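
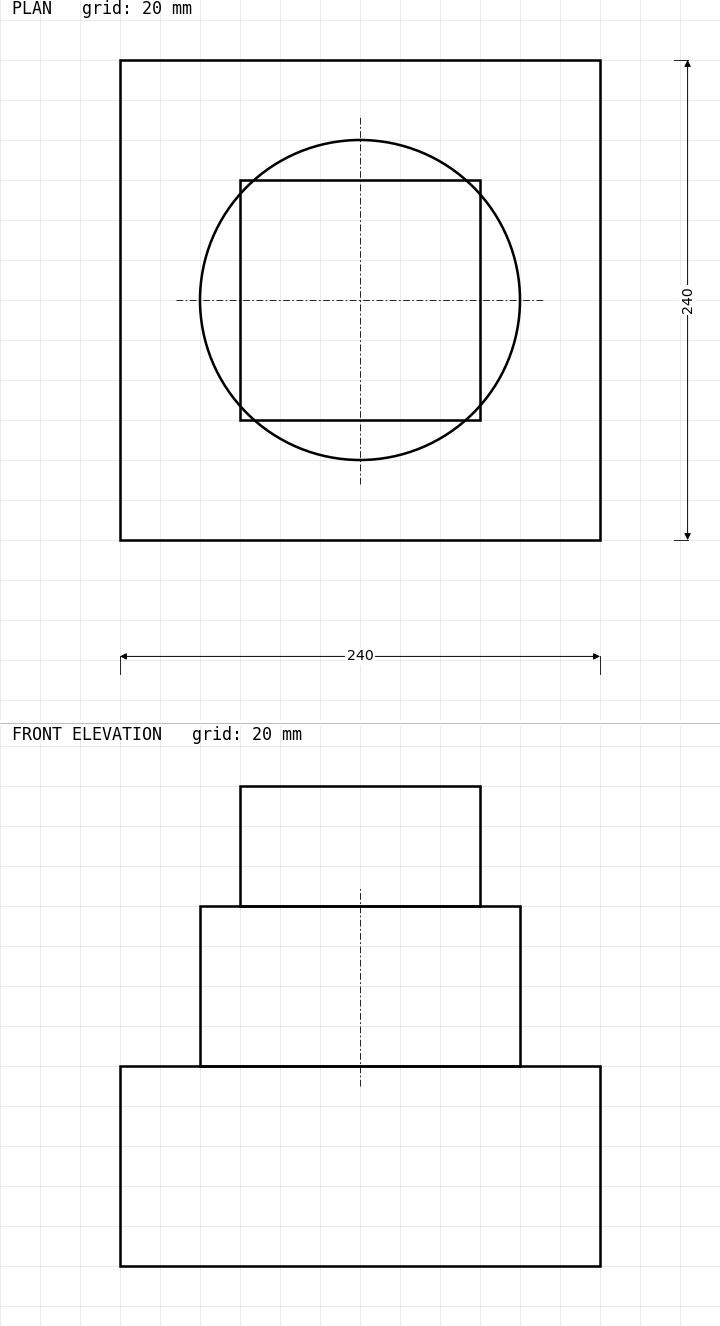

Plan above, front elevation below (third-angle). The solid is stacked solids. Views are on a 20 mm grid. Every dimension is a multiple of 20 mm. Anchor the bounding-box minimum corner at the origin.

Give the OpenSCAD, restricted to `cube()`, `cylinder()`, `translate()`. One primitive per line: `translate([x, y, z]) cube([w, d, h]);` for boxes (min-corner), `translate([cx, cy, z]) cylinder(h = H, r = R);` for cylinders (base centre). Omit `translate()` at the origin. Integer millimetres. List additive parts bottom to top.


cube([240, 240, 100]);
translate([120, 120, 100]) cylinder(h = 80, r = 80);
translate([60, 60, 180]) cube([120, 120, 60]);


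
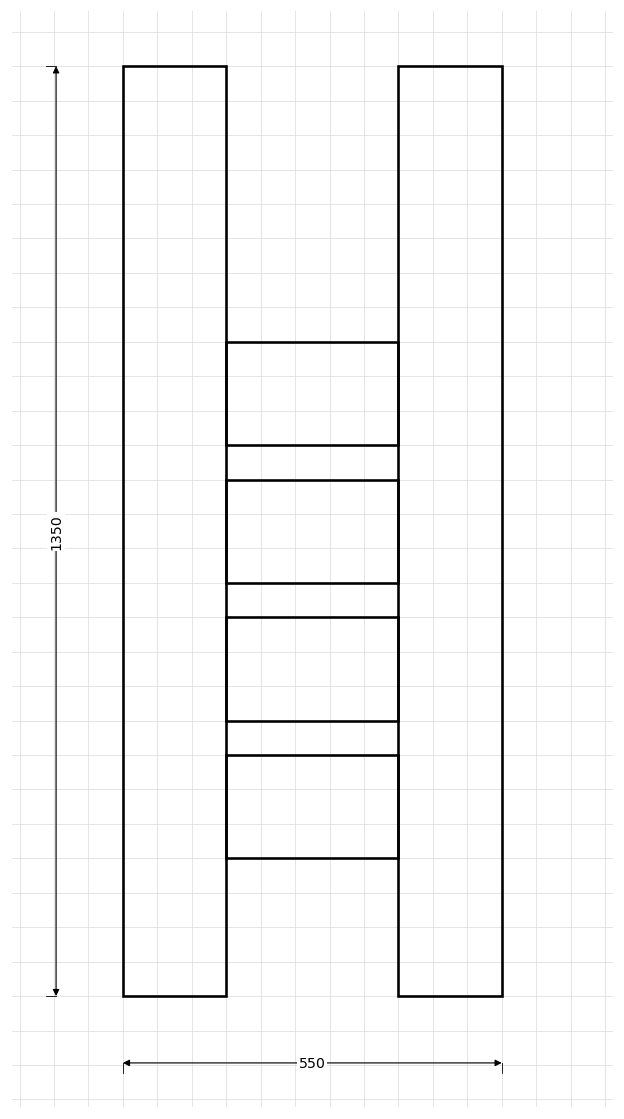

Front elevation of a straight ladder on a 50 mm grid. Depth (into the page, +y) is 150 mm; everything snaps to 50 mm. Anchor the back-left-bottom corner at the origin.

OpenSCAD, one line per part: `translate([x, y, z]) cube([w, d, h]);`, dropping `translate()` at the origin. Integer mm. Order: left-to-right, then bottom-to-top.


cube([150, 150, 1350]);
translate([150, 0, 200]) cube([250, 150, 150]);
translate([150, 0, 400]) cube([250, 150, 150]);
translate([150, 0, 600]) cube([250, 150, 150]);
translate([150, 0, 800]) cube([250, 150, 150]);
translate([400, 0, 0]) cube([150, 150, 1350]);


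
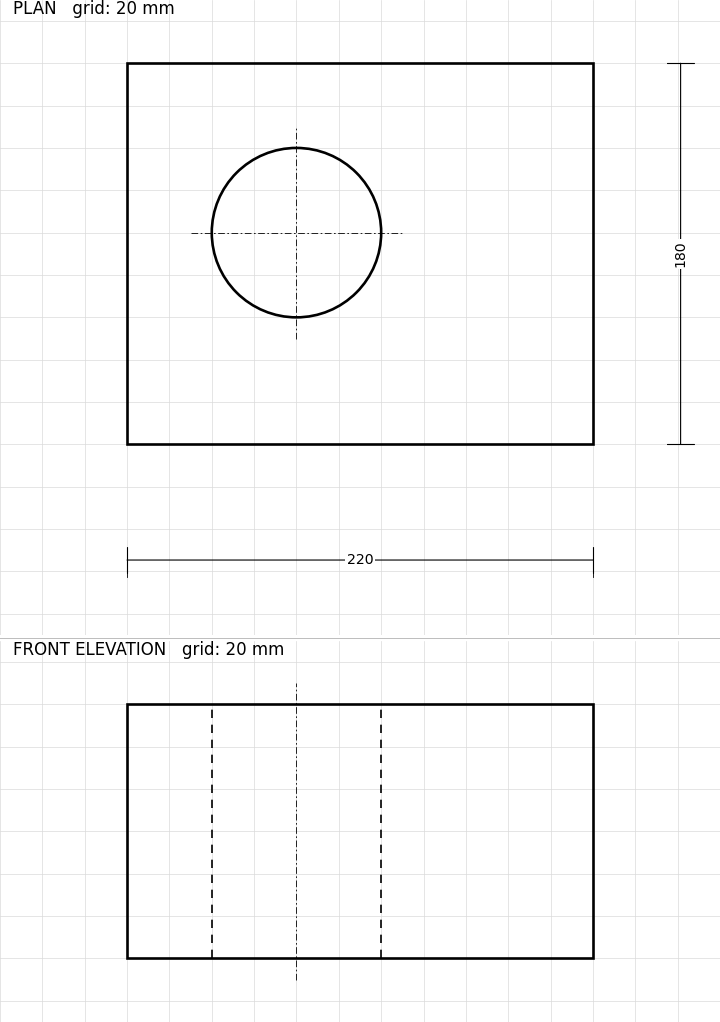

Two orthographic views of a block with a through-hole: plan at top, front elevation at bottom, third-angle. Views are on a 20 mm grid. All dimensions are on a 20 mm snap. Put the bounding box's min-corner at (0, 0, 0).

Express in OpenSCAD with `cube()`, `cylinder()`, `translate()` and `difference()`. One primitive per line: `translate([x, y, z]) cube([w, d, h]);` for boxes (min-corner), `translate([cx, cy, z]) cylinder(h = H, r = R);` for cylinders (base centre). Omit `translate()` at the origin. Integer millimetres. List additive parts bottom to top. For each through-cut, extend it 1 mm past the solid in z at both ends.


difference() {
  cube([220, 180, 120]);
  translate([80, 100, -1]) cylinder(h = 122, r = 40);
}


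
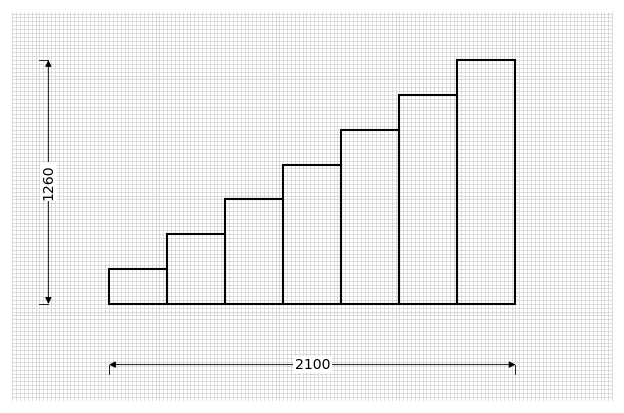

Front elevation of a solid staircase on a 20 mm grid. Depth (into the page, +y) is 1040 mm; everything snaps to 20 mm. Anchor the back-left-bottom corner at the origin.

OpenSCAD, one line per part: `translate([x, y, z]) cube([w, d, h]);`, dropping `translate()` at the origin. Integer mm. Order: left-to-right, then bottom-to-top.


cube([300, 1040, 180]);
translate([300, 0, 0]) cube([300, 1040, 360]);
translate([600, 0, 0]) cube([300, 1040, 540]);
translate([900, 0, 0]) cube([300, 1040, 720]);
translate([1200, 0, 0]) cube([300, 1040, 900]);
translate([1500, 0, 0]) cube([300, 1040, 1080]);
translate([1800, 0, 0]) cube([300, 1040, 1260]);


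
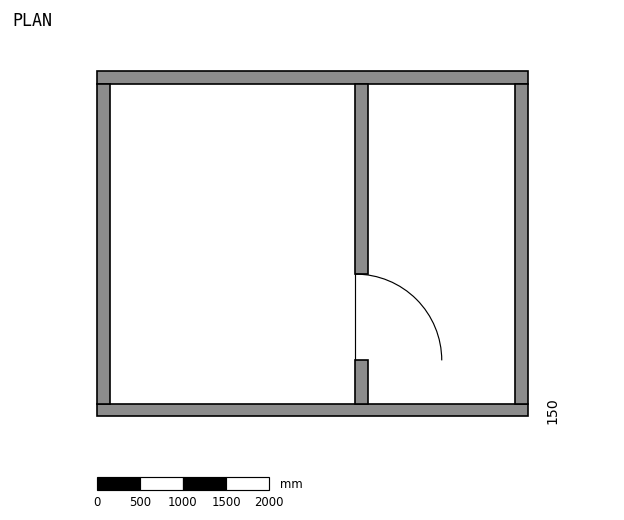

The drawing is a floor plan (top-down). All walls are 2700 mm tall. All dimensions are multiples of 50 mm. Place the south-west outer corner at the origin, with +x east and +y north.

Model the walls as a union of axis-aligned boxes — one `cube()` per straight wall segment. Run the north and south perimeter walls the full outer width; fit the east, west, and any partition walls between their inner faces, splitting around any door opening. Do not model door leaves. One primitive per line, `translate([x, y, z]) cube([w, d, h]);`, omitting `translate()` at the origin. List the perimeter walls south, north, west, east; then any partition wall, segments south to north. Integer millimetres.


cube([5000, 150, 2700]);
translate([0, 3850, 0]) cube([5000, 150, 2700]);
translate([0, 150, 0]) cube([150, 3700, 2700]);
translate([4850, 150, 0]) cube([150, 3700, 2700]);
translate([3000, 150, 0]) cube([150, 500, 2700]);
translate([3000, 1650, 0]) cube([150, 2200, 2700]);


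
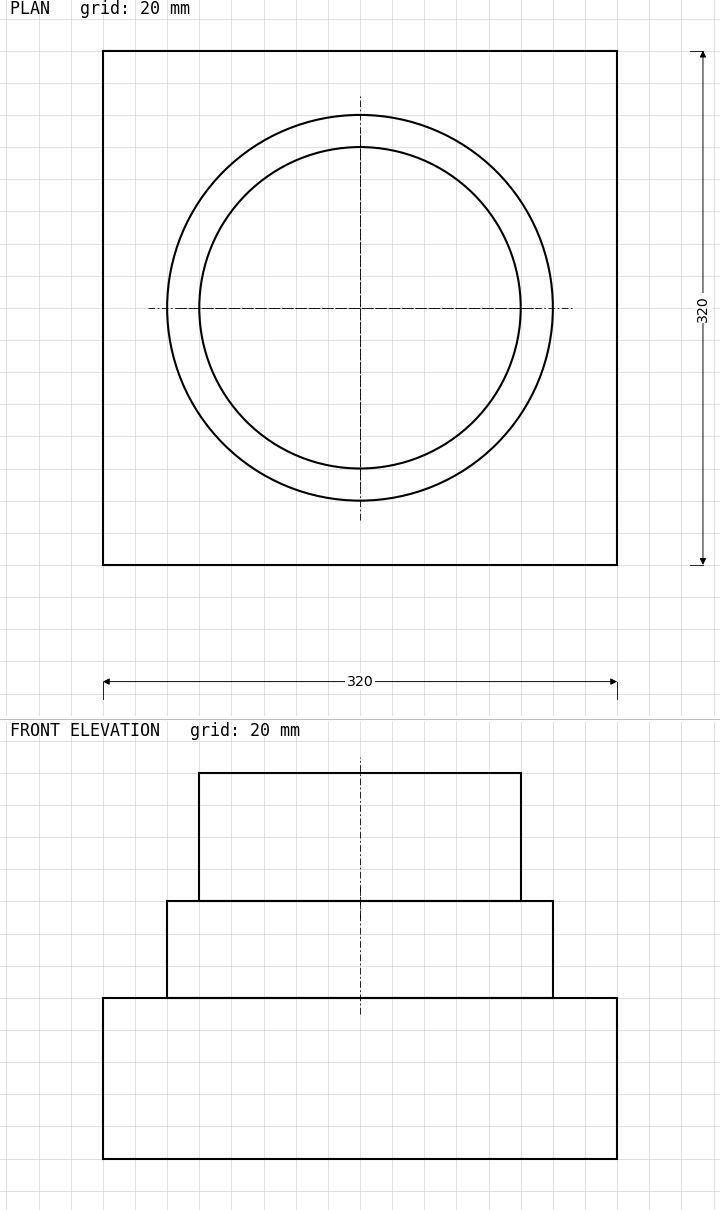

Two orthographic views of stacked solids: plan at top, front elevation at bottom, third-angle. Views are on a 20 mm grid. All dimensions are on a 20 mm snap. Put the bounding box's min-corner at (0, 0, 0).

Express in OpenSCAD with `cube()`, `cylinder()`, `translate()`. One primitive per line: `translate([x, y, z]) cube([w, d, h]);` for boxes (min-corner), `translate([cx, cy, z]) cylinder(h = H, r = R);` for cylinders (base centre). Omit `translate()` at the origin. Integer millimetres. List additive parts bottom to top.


cube([320, 320, 100]);
translate([160, 160, 100]) cylinder(h = 60, r = 120);
translate([160, 160, 160]) cylinder(h = 80, r = 100);


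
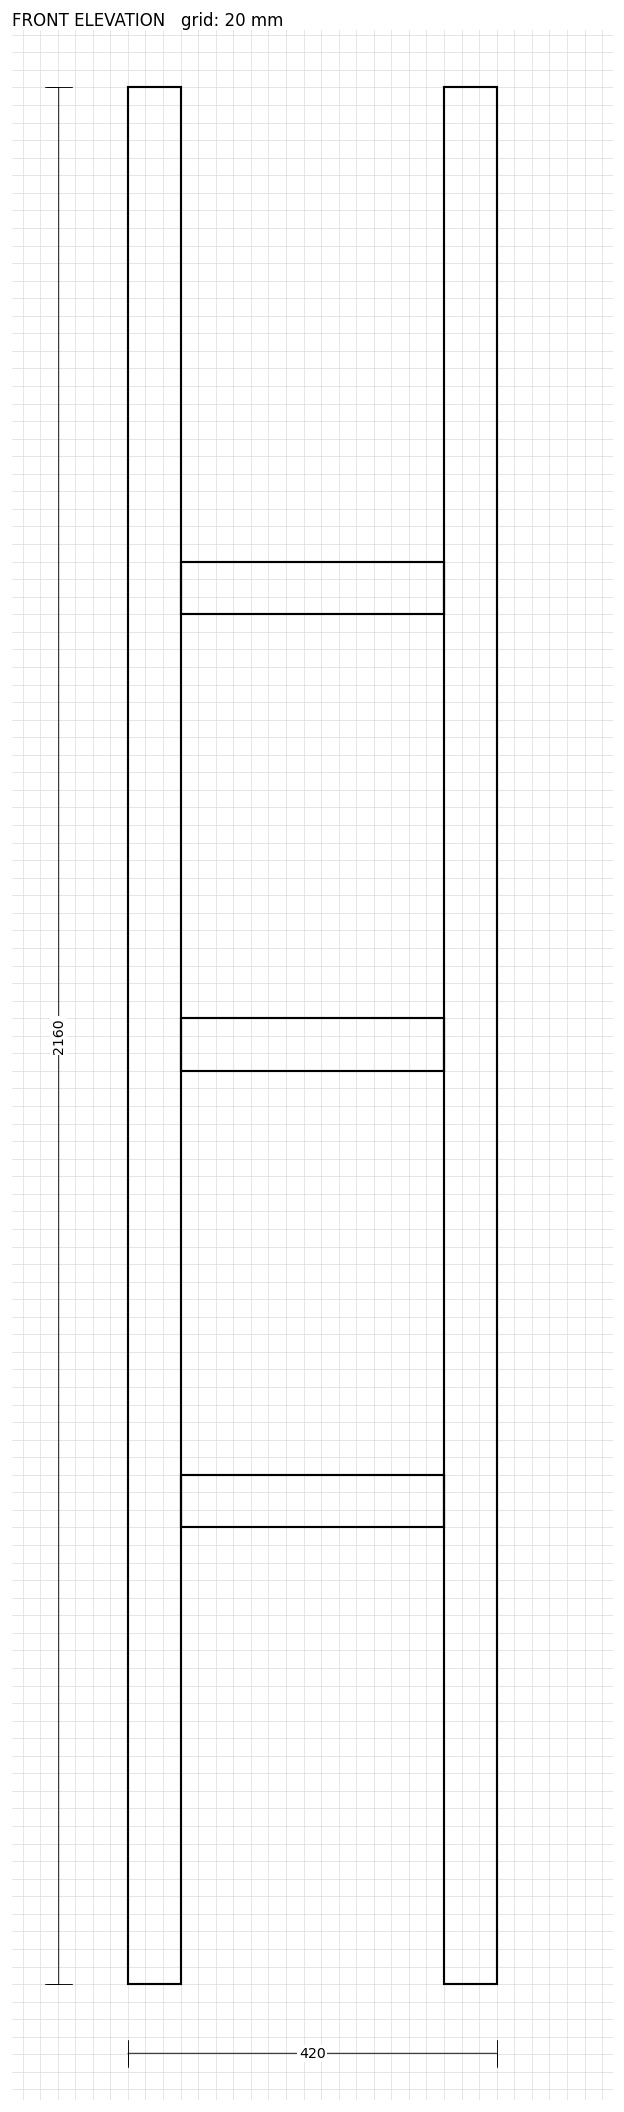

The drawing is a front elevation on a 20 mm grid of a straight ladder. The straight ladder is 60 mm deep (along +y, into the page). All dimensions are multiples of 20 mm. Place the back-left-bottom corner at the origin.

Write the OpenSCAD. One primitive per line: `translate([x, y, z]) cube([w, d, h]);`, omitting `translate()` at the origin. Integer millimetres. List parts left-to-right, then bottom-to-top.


cube([60, 60, 2160]);
translate([60, 0, 520]) cube([300, 60, 60]);
translate([60, 0, 1040]) cube([300, 60, 60]);
translate([60, 0, 1560]) cube([300, 60, 60]);
translate([360, 0, 0]) cube([60, 60, 2160]);


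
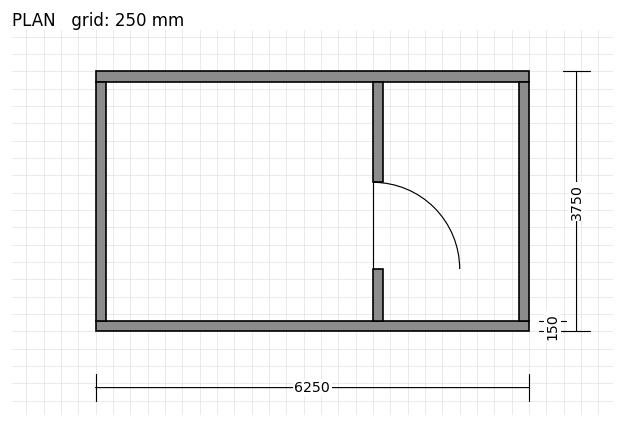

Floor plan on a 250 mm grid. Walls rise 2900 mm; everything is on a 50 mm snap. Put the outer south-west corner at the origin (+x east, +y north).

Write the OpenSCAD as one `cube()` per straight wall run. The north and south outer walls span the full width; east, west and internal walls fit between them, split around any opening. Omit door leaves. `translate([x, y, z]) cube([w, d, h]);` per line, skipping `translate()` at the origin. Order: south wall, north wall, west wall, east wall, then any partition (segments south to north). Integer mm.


cube([6250, 150, 2900]);
translate([0, 3600, 0]) cube([6250, 150, 2900]);
translate([0, 150, 0]) cube([150, 3450, 2900]);
translate([6100, 150, 0]) cube([150, 3450, 2900]);
translate([4000, 150, 0]) cube([150, 750, 2900]);
translate([4000, 2150, 0]) cube([150, 1450, 2900]);


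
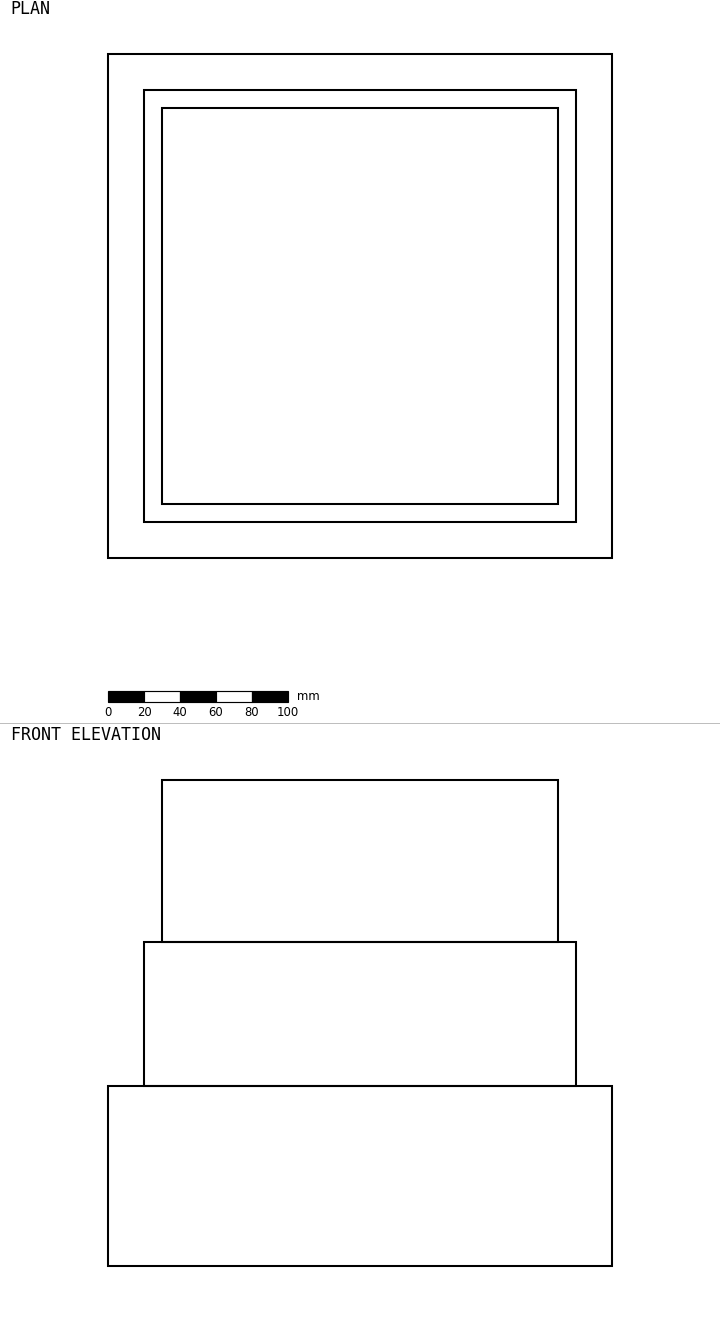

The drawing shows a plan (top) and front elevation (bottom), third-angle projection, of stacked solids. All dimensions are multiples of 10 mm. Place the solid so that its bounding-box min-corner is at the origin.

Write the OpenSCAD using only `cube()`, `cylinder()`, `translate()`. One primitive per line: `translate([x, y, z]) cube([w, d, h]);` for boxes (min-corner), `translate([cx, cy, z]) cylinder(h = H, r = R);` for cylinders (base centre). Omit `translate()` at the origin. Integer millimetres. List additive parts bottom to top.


cube([280, 280, 100]);
translate([20, 20, 100]) cube([240, 240, 80]);
translate([30, 30, 180]) cube([220, 220, 90]);


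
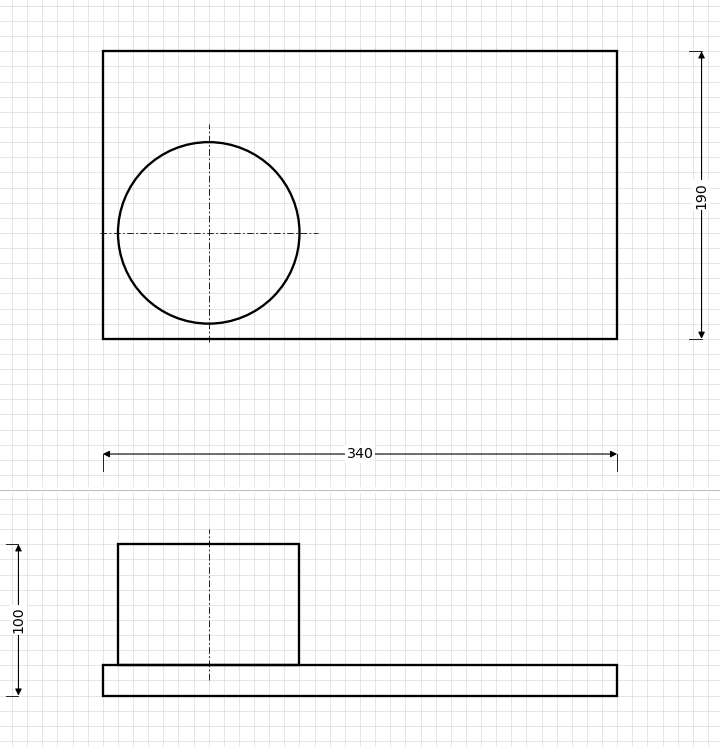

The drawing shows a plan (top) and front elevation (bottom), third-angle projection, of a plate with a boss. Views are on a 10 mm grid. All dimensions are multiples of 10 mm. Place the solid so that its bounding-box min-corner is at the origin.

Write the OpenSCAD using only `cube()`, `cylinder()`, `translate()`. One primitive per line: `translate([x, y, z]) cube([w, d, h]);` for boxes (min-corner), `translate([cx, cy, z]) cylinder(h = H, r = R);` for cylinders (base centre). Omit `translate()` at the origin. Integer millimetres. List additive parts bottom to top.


cube([340, 190, 20]);
translate([70, 70, 20]) cylinder(h = 80, r = 60);


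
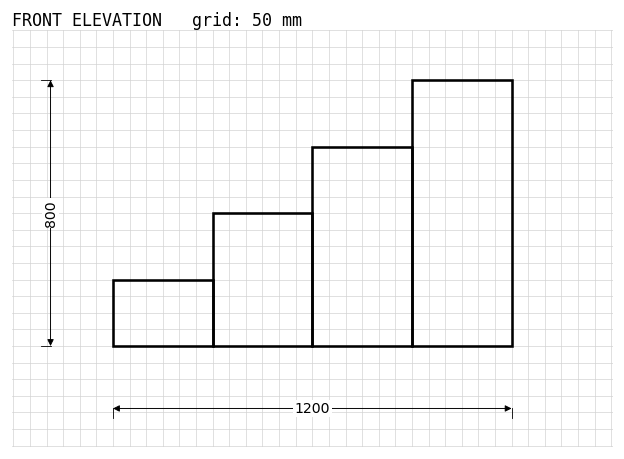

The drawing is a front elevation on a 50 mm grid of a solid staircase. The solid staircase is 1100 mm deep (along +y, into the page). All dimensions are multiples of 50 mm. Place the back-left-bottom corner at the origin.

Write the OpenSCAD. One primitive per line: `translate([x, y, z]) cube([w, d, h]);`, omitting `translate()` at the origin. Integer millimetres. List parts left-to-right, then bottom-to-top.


cube([300, 1100, 200]);
translate([300, 0, 0]) cube([300, 1100, 400]);
translate([600, 0, 0]) cube([300, 1100, 600]);
translate([900, 0, 0]) cube([300, 1100, 800]);


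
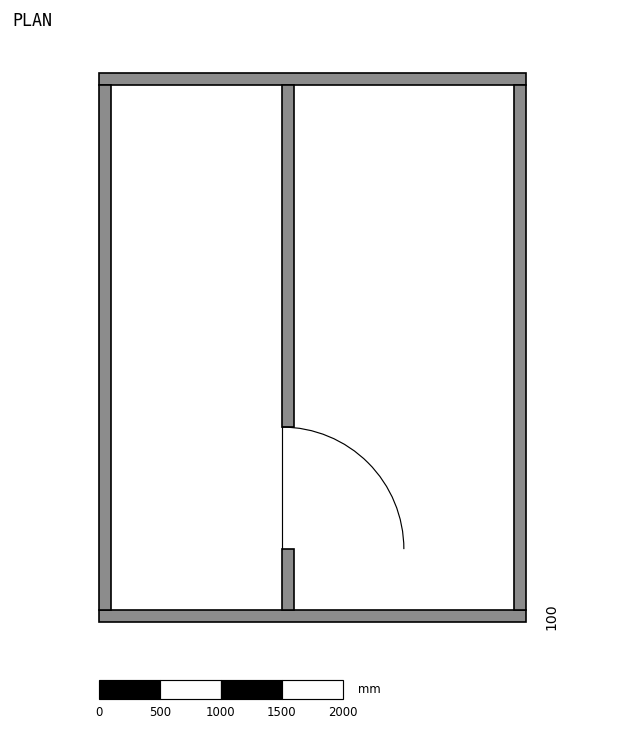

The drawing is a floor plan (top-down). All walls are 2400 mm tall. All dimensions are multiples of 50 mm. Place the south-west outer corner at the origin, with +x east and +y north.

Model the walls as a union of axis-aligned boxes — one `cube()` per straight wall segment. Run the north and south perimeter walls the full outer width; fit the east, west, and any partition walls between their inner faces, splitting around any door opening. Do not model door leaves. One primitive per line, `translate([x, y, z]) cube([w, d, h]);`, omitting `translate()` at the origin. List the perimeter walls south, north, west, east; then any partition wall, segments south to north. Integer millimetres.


cube([3500, 100, 2400]);
translate([0, 4400, 0]) cube([3500, 100, 2400]);
translate([0, 100, 0]) cube([100, 4300, 2400]);
translate([3400, 100, 0]) cube([100, 4300, 2400]);
translate([1500, 100, 0]) cube([100, 500, 2400]);
translate([1500, 1600, 0]) cube([100, 2800, 2400]);


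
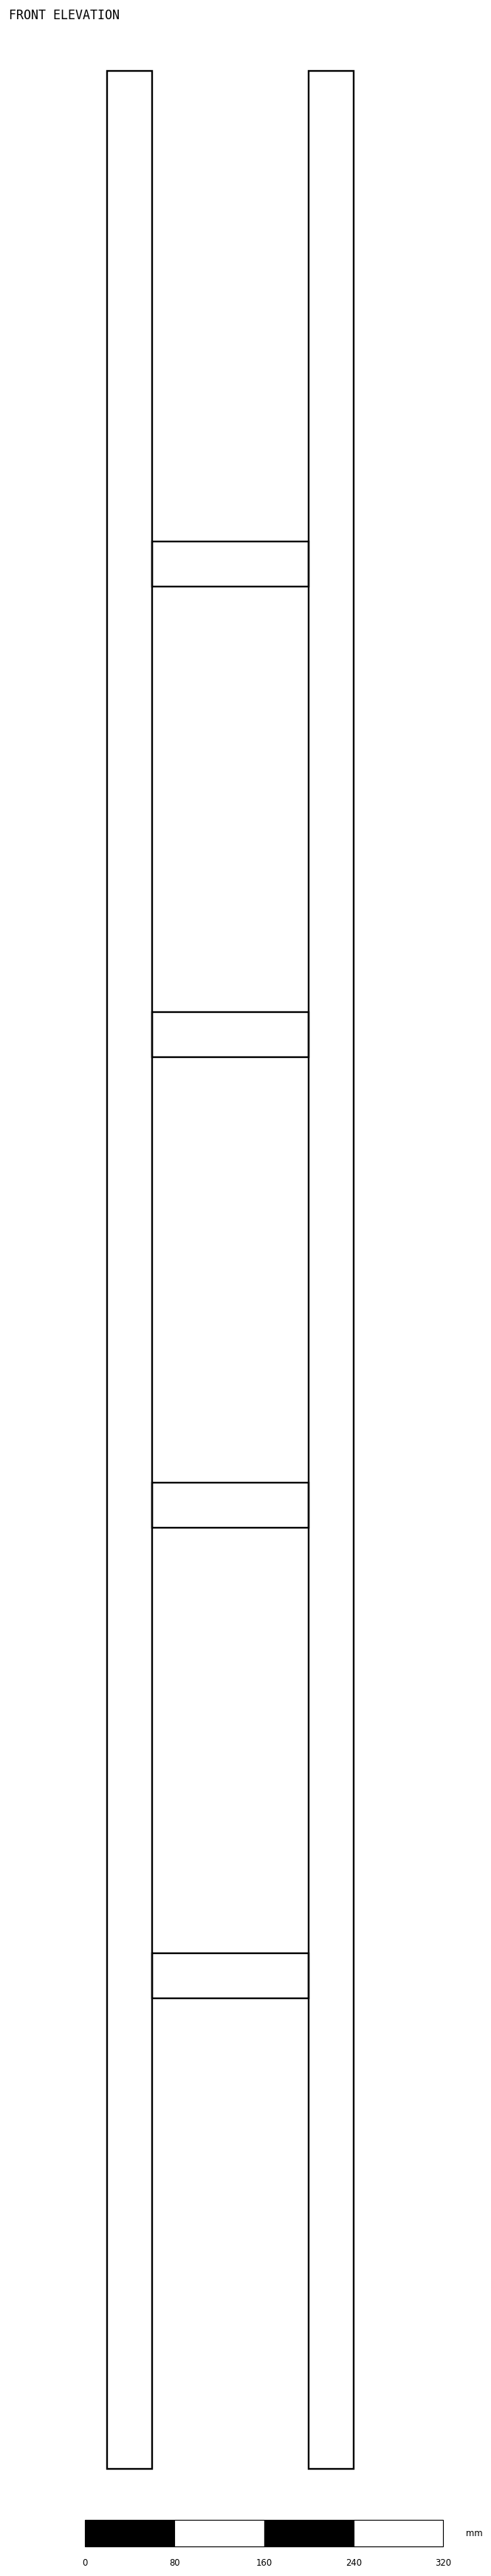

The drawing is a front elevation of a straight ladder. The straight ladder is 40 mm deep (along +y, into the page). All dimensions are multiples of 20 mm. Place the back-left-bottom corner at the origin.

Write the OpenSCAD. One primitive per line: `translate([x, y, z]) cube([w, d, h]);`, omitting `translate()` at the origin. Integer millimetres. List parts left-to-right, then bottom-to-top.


cube([40, 40, 2140]);
translate([40, 0, 420]) cube([140, 40, 40]);
translate([40, 0, 840]) cube([140, 40, 40]);
translate([40, 0, 1260]) cube([140, 40, 40]);
translate([40, 0, 1680]) cube([140, 40, 40]);
translate([180, 0, 0]) cube([40, 40, 2140]);


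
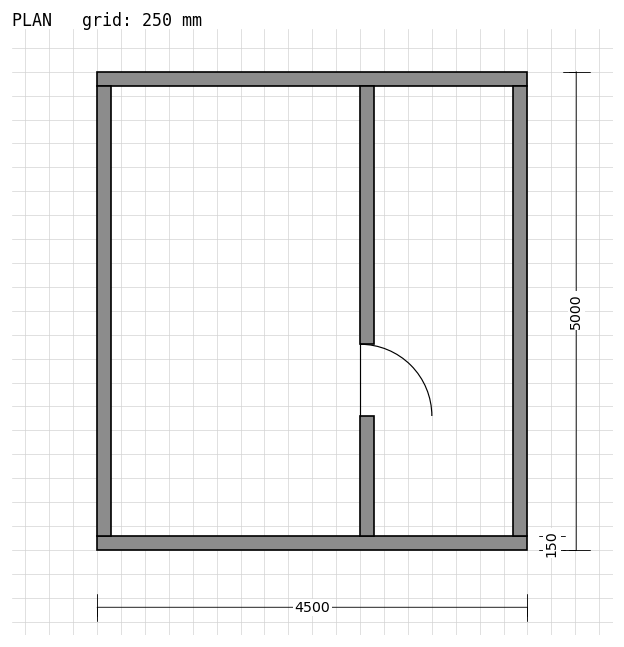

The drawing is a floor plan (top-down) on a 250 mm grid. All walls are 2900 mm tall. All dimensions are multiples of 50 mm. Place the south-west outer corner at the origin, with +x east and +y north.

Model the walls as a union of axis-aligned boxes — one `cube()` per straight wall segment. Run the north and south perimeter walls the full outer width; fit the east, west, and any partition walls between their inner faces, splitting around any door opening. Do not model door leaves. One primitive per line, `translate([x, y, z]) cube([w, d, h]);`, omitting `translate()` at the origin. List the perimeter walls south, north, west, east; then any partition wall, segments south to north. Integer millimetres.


cube([4500, 150, 2900]);
translate([0, 4850, 0]) cube([4500, 150, 2900]);
translate([0, 150, 0]) cube([150, 4700, 2900]);
translate([4350, 150, 0]) cube([150, 4700, 2900]);
translate([2750, 150, 0]) cube([150, 1250, 2900]);
translate([2750, 2150, 0]) cube([150, 2700, 2900]);


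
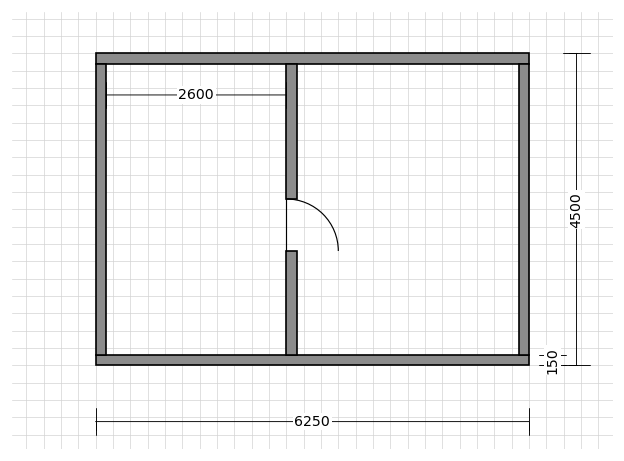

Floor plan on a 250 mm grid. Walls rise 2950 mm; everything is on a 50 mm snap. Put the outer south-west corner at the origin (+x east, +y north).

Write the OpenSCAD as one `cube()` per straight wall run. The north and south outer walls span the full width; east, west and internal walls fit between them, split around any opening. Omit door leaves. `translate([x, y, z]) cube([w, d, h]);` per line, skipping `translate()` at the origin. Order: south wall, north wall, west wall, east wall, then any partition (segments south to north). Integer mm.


cube([6250, 150, 2950]);
translate([0, 4350, 0]) cube([6250, 150, 2950]);
translate([0, 150, 0]) cube([150, 4200, 2950]);
translate([6100, 150, 0]) cube([150, 4200, 2950]);
translate([2750, 150, 0]) cube([150, 1500, 2950]);
translate([2750, 2400, 0]) cube([150, 1950, 2950]);


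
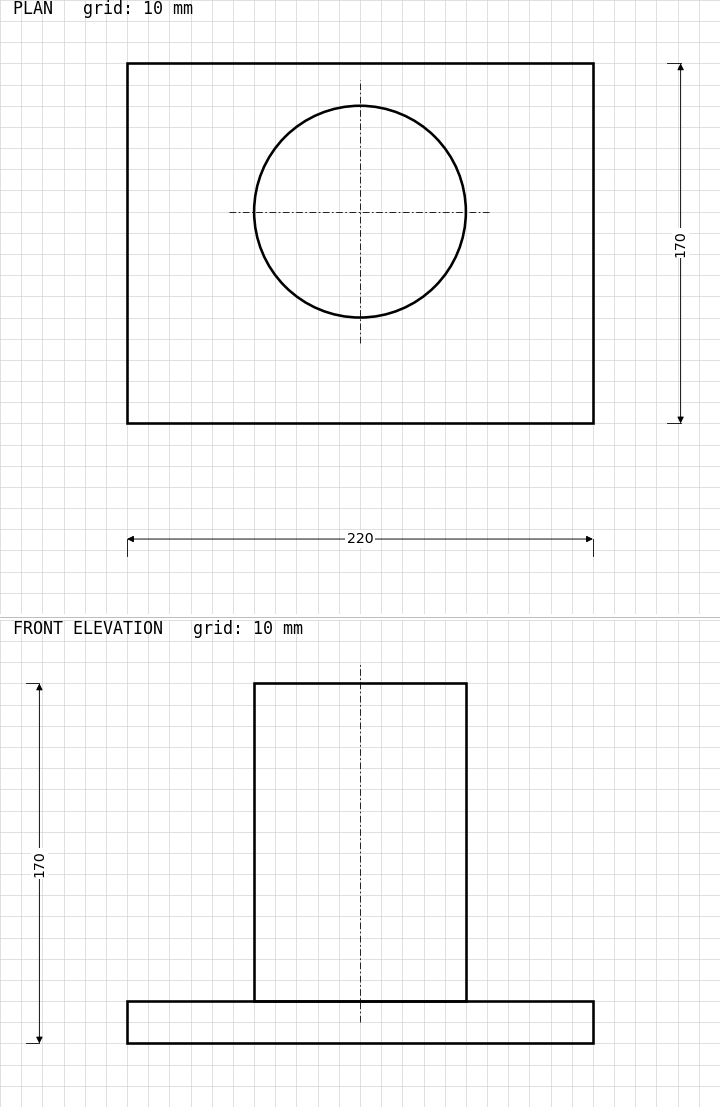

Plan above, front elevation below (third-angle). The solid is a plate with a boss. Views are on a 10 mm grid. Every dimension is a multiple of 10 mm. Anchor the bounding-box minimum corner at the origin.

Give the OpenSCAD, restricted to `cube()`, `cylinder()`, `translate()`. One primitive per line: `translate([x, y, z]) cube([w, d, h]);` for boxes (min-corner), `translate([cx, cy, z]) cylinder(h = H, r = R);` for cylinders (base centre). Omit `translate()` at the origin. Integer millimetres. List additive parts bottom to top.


cube([220, 170, 20]);
translate([110, 100, 20]) cylinder(h = 150, r = 50);


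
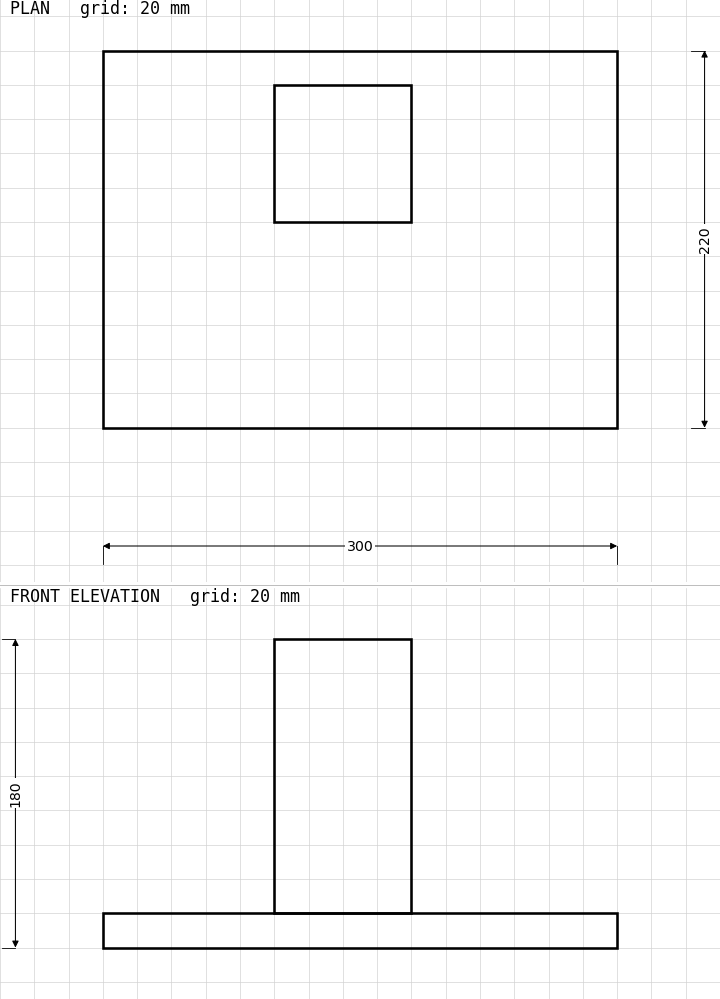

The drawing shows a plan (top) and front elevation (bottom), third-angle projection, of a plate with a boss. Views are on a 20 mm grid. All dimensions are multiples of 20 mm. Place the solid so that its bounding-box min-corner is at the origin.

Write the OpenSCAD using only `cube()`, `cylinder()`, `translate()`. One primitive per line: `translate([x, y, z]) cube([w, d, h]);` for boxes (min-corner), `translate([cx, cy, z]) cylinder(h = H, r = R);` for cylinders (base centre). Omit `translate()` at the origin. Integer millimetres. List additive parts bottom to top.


cube([300, 220, 20]);
translate([100, 120, 20]) cube([80, 80, 160]);


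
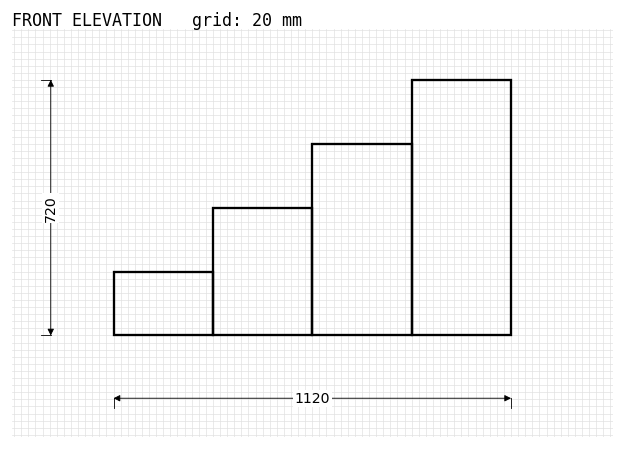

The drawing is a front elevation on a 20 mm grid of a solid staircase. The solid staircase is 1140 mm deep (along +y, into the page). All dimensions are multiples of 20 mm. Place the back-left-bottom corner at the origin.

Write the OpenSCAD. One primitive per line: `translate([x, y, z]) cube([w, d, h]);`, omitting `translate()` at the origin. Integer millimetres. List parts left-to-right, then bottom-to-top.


cube([280, 1140, 180]);
translate([280, 0, 0]) cube([280, 1140, 360]);
translate([560, 0, 0]) cube([280, 1140, 540]);
translate([840, 0, 0]) cube([280, 1140, 720]);


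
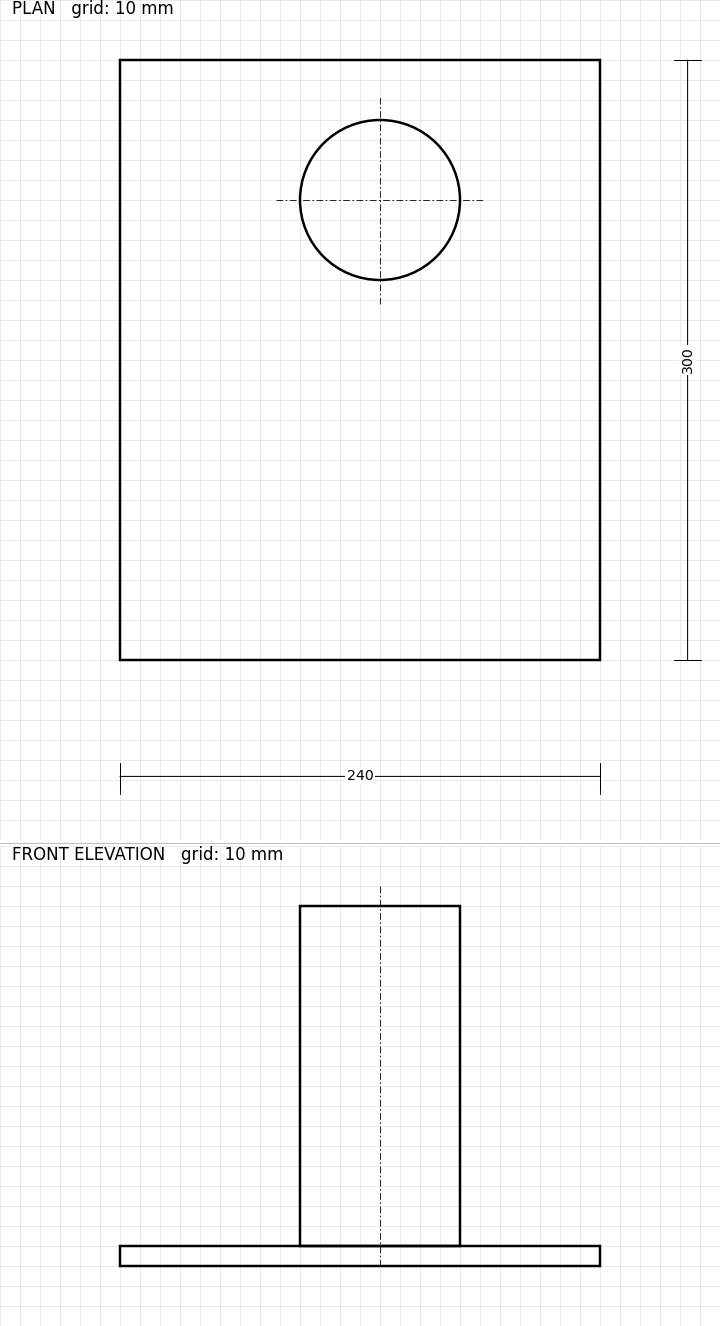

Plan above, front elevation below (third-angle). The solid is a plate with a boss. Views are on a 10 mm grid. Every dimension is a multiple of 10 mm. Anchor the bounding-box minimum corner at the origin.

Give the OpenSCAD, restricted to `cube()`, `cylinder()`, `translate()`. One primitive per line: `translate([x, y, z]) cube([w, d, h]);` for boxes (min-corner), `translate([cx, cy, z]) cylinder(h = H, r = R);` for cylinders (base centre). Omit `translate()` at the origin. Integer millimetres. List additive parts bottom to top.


cube([240, 300, 10]);
translate([130, 230, 10]) cylinder(h = 170, r = 40);


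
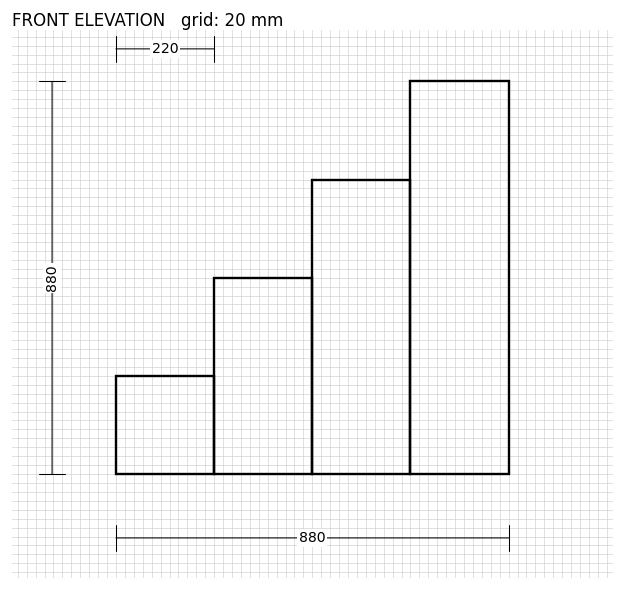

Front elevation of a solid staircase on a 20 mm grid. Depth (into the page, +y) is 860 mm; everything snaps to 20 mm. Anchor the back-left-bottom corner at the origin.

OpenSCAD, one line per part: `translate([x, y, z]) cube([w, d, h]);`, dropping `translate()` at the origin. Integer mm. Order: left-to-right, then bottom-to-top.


cube([220, 860, 220]);
translate([220, 0, 0]) cube([220, 860, 440]);
translate([440, 0, 0]) cube([220, 860, 660]);
translate([660, 0, 0]) cube([220, 860, 880]);


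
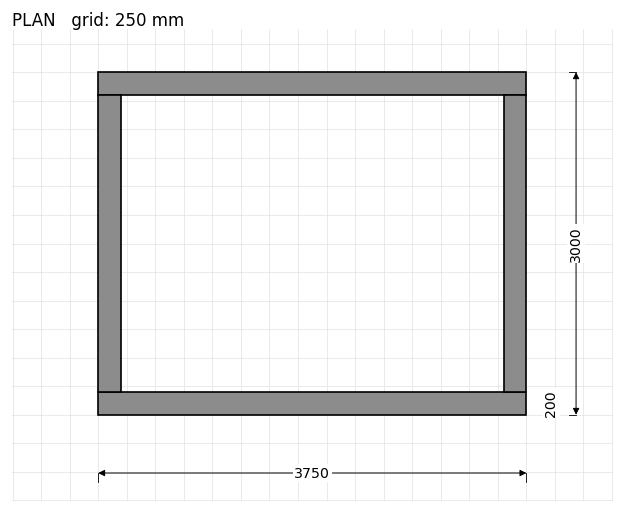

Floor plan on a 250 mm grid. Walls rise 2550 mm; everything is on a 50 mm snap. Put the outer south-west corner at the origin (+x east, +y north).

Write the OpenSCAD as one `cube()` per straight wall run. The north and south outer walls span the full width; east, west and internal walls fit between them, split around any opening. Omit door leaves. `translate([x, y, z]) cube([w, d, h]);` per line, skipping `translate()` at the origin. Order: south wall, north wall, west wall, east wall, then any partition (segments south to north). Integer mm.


cube([3750, 200, 2550]);
translate([0, 2800, 0]) cube([3750, 200, 2550]);
translate([0, 200, 0]) cube([200, 2600, 2550]);
translate([3550, 200, 0]) cube([200, 2600, 2550]);


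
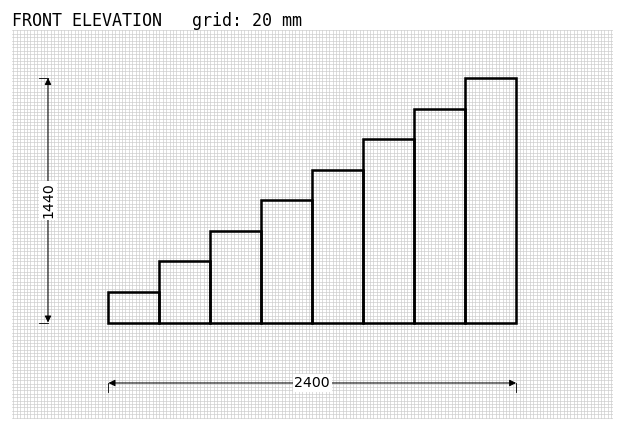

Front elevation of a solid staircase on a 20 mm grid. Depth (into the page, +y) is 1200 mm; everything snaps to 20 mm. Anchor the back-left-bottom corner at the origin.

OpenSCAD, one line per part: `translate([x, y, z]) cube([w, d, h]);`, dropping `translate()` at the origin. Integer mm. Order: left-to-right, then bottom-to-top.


cube([300, 1200, 180]);
translate([300, 0, 0]) cube([300, 1200, 360]);
translate([600, 0, 0]) cube([300, 1200, 540]);
translate([900, 0, 0]) cube([300, 1200, 720]);
translate([1200, 0, 0]) cube([300, 1200, 900]);
translate([1500, 0, 0]) cube([300, 1200, 1080]);
translate([1800, 0, 0]) cube([300, 1200, 1260]);
translate([2100, 0, 0]) cube([300, 1200, 1440]);


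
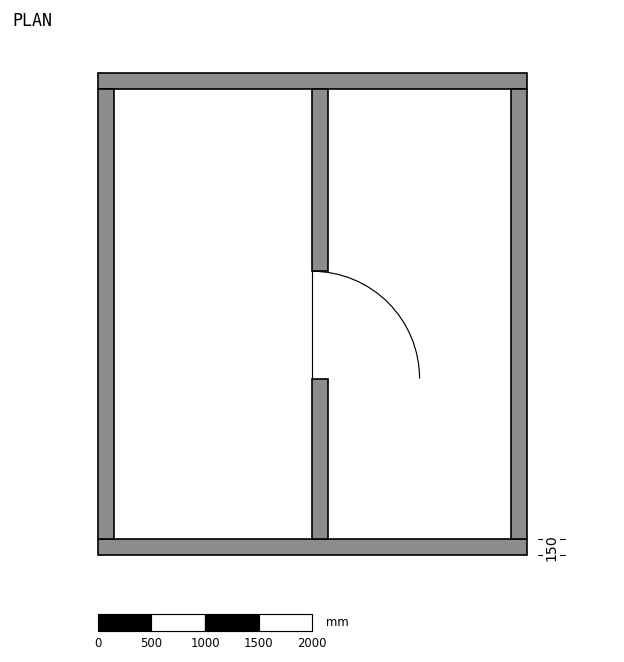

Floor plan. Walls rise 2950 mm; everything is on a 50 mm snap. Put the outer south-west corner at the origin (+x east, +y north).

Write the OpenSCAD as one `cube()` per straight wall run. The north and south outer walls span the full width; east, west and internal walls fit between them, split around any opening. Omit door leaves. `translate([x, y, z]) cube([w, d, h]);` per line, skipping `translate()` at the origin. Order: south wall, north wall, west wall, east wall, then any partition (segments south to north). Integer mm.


cube([4000, 150, 2950]);
translate([0, 4350, 0]) cube([4000, 150, 2950]);
translate([0, 150, 0]) cube([150, 4200, 2950]);
translate([3850, 150, 0]) cube([150, 4200, 2950]);
translate([2000, 150, 0]) cube([150, 1500, 2950]);
translate([2000, 2650, 0]) cube([150, 1700, 2950]);


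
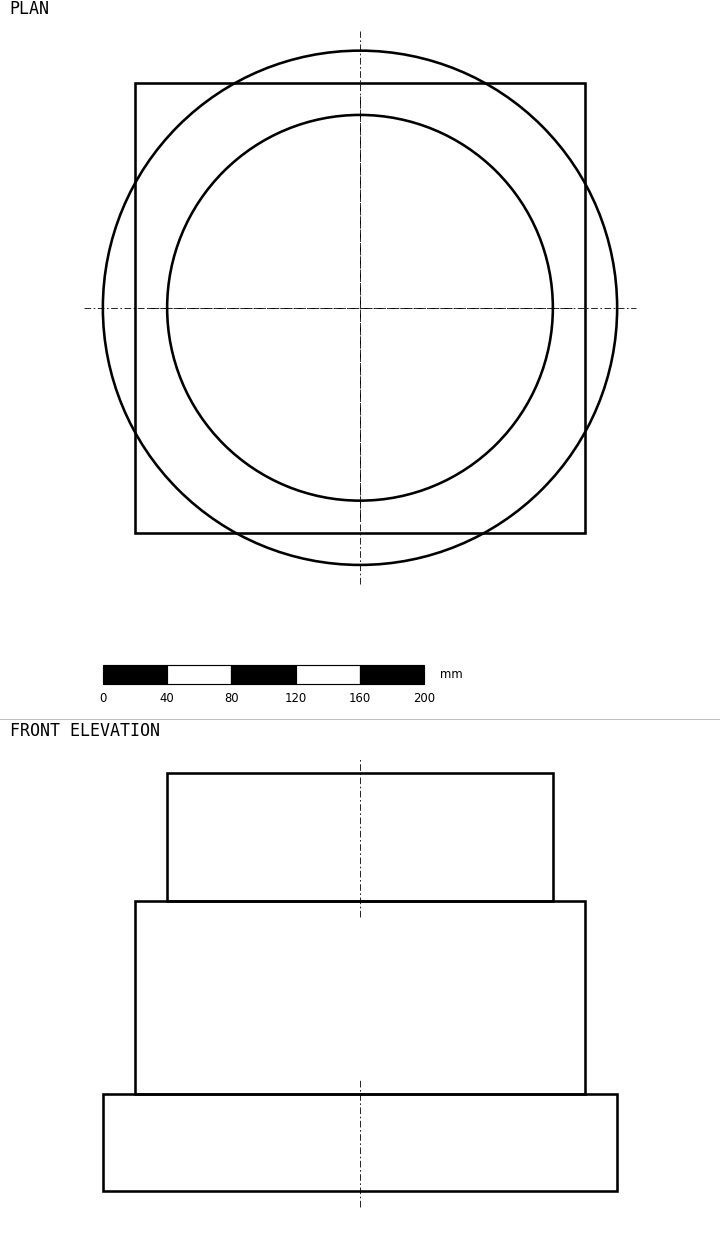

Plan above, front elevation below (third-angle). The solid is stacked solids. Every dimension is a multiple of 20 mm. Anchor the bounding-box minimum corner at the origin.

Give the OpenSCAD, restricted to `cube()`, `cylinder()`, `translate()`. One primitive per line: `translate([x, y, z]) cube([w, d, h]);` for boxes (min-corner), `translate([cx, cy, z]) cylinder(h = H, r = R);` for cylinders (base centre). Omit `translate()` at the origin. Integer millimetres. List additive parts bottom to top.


translate([160, 160, 0]) cylinder(h = 60, r = 160);
translate([20, 20, 60]) cube([280, 280, 120]);
translate([160, 160, 180]) cylinder(h = 80, r = 120);


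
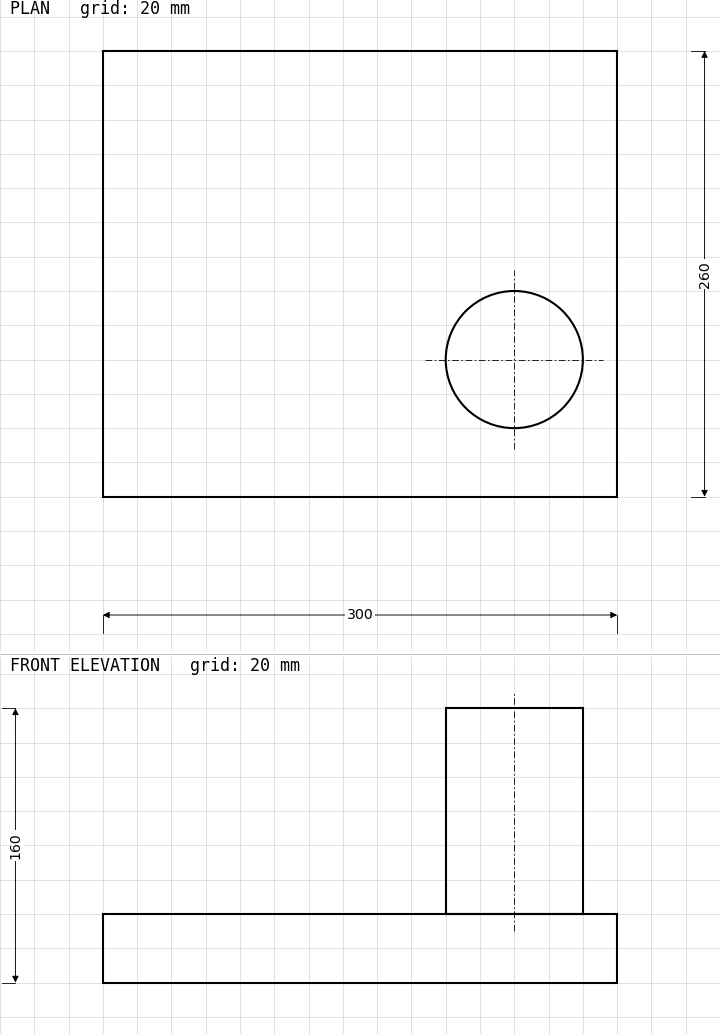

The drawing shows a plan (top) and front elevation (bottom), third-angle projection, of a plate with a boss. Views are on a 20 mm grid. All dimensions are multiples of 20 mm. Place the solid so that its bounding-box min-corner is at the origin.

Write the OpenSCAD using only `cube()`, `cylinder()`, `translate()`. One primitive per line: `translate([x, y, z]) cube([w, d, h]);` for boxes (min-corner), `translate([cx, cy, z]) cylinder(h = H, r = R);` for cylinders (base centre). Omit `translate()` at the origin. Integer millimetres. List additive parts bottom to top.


cube([300, 260, 40]);
translate([240, 80, 40]) cylinder(h = 120, r = 40);


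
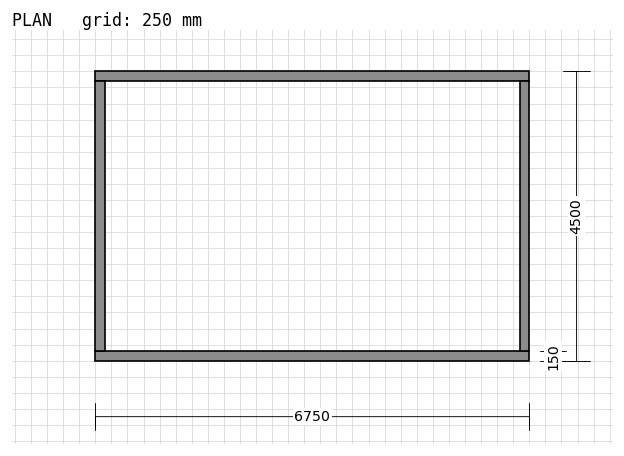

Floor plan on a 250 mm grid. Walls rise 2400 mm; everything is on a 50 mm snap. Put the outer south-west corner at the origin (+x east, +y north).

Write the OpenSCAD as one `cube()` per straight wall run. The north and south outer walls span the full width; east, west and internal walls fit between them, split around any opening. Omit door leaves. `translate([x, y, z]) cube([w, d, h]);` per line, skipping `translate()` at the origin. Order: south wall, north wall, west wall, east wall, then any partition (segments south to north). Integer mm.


cube([6750, 150, 2400]);
translate([0, 4350, 0]) cube([6750, 150, 2400]);
translate([0, 150, 0]) cube([150, 4200, 2400]);
translate([6600, 150, 0]) cube([150, 4200, 2400]);


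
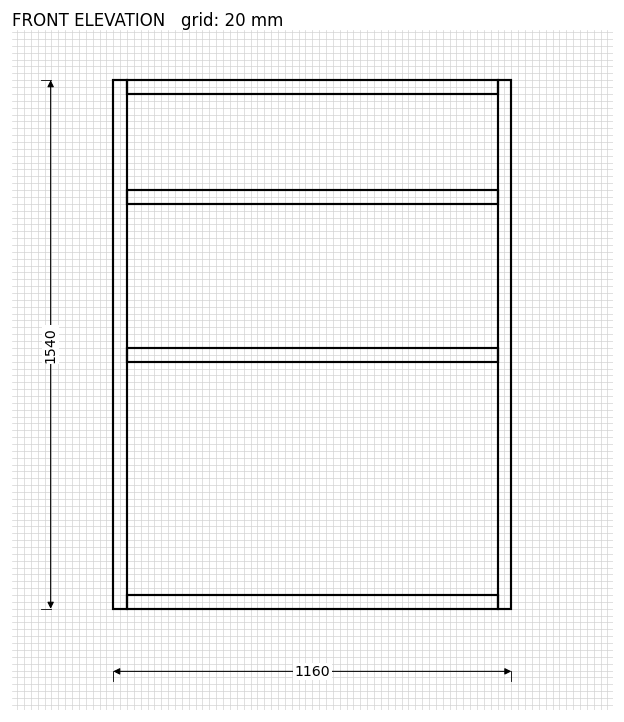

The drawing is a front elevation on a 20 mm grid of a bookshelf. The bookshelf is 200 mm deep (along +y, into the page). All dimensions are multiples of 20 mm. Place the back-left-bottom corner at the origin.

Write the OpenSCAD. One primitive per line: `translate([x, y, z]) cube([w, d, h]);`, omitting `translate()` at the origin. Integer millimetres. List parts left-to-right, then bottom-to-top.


cube([40, 200, 1540]);
translate([40, 0, 0]) cube([1080, 200, 40]);
translate([40, 0, 720]) cube([1080, 200, 40]);
translate([40, 0, 1180]) cube([1080, 200, 40]);
translate([40, 0, 1500]) cube([1080, 200, 40]);
translate([1120, 0, 0]) cube([40, 200, 1540]);


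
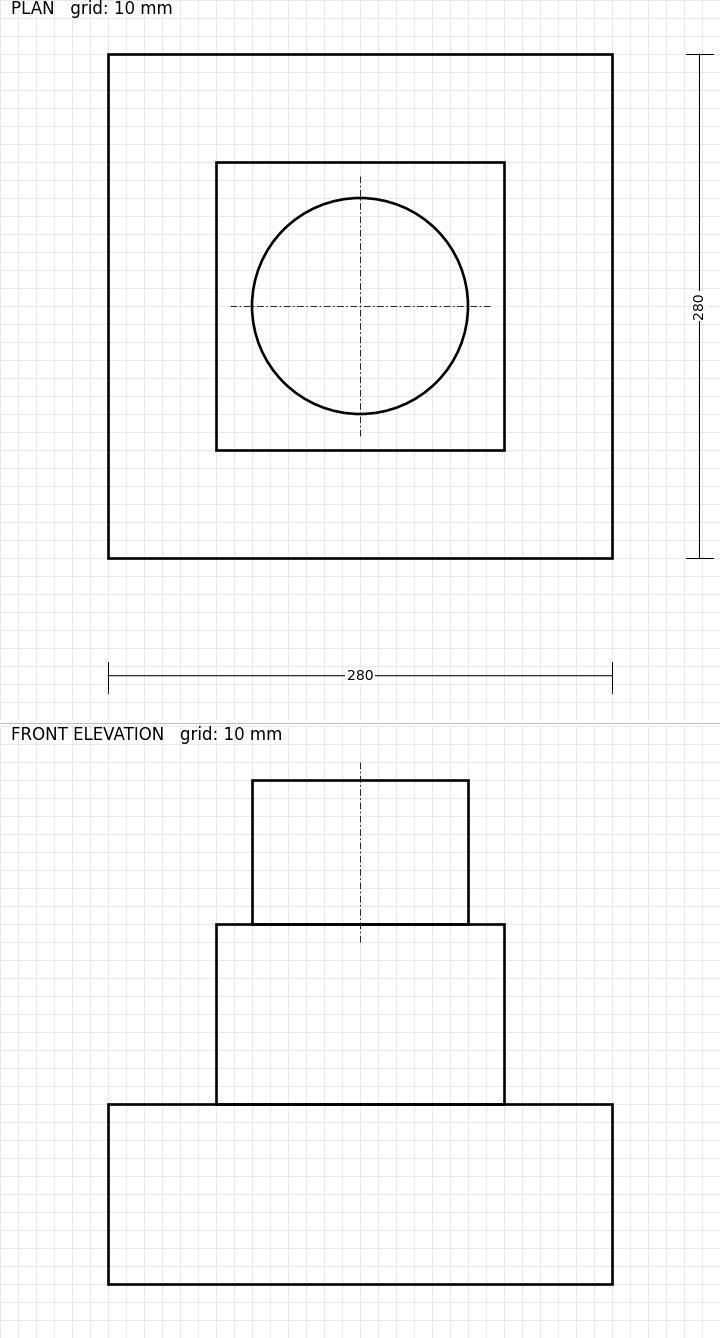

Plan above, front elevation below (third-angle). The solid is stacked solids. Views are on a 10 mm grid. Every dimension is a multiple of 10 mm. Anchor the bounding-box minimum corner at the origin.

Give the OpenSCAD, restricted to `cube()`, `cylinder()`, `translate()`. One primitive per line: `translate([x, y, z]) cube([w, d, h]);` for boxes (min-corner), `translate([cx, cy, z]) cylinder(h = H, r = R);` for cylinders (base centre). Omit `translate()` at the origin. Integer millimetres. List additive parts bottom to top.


cube([280, 280, 100]);
translate([60, 60, 100]) cube([160, 160, 100]);
translate([140, 140, 200]) cylinder(h = 80, r = 60);


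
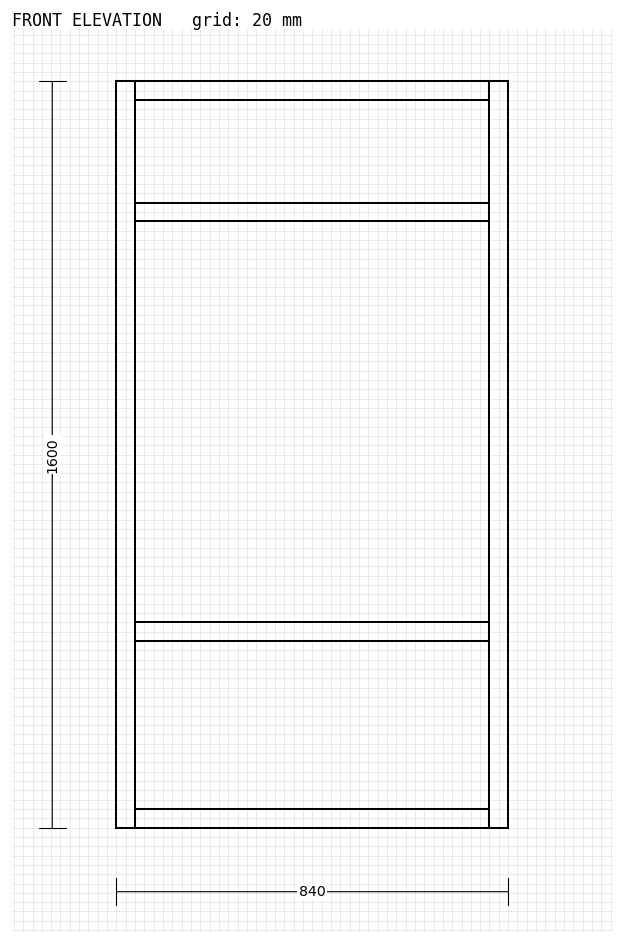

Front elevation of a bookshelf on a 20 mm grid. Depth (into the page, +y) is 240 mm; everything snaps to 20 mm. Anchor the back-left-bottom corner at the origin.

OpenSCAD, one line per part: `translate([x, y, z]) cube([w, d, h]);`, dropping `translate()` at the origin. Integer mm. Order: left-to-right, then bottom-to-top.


cube([40, 240, 1600]);
translate([40, 0, 0]) cube([760, 240, 40]);
translate([40, 0, 400]) cube([760, 240, 40]);
translate([40, 0, 1300]) cube([760, 240, 40]);
translate([40, 0, 1560]) cube([760, 240, 40]);
translate([800, 0, 0]) cube([40, 240, 1600]);


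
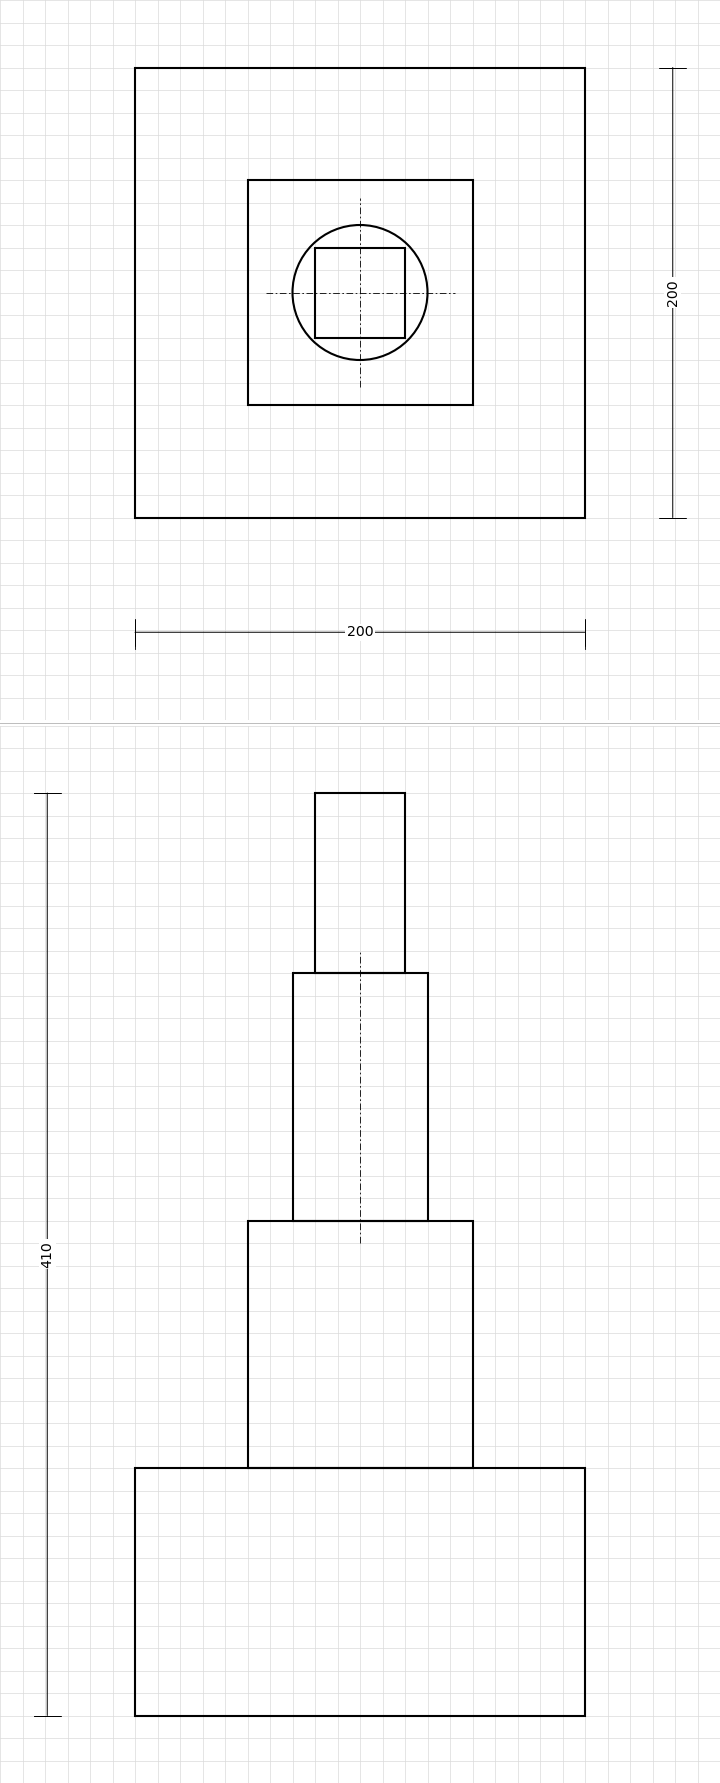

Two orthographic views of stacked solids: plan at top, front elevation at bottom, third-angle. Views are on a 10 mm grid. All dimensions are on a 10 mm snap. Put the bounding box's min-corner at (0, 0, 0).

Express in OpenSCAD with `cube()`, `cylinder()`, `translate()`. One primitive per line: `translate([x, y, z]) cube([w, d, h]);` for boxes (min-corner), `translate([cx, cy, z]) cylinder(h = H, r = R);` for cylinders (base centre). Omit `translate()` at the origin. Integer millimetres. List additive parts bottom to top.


cube([200, 200, 110]);
translate([50, 50, 110]) cube([100, 100, 110]);
translate([100, 100, 220]) cylinder(h = 110, r = 30);
translate([80, 80, 330]) cube([40, 40, 80]);


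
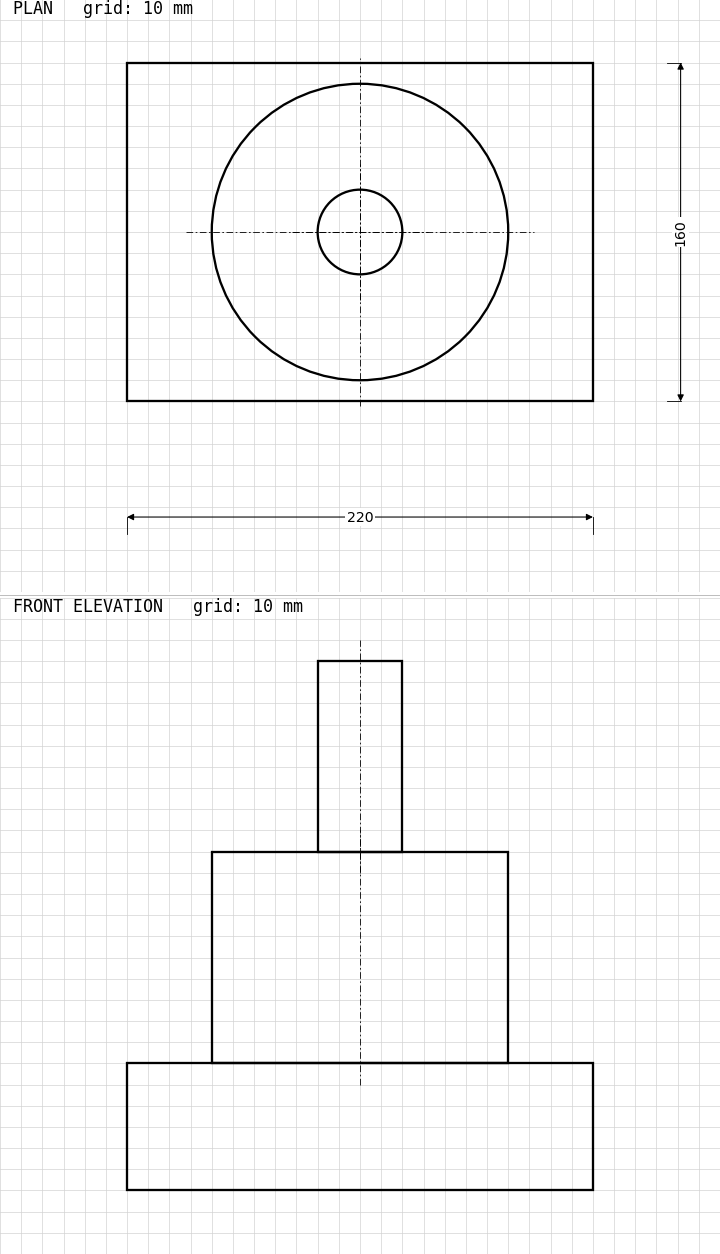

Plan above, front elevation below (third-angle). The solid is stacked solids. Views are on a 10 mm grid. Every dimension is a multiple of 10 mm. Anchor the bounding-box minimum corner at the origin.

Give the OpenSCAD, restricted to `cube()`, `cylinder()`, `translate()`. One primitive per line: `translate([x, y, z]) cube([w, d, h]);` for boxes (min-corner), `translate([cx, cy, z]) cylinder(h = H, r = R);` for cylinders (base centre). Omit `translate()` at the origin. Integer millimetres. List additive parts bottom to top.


cube([220, 160, 60]);
translate([110, 80, 60]) cylinder(h = 100, r = 70);
translate([110, 80, 160]) cylinder(h = 90, r = 20);


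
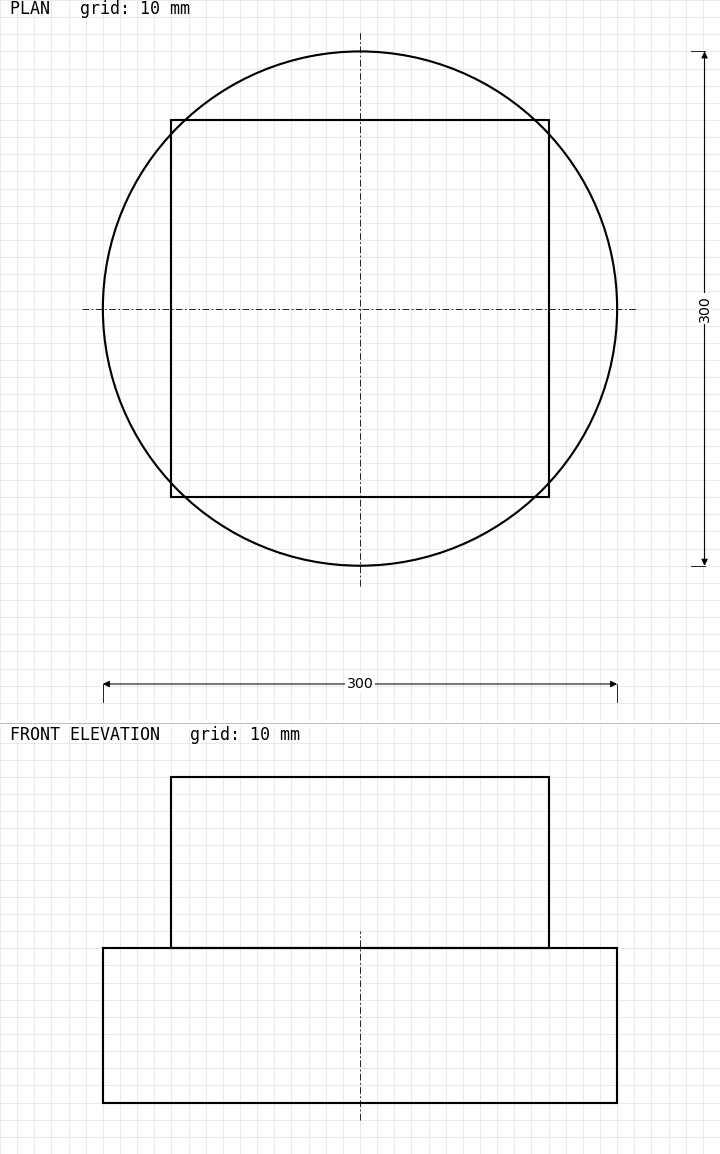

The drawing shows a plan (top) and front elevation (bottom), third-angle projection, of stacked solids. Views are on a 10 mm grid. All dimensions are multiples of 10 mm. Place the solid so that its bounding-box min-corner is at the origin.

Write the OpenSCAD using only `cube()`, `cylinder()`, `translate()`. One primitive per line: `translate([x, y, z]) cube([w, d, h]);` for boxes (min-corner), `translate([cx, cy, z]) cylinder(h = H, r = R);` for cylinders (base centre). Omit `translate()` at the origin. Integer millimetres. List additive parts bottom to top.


translate([150, 150, 0]) cylinder(h = 90, r = 150);
translate([40, 40, 90]) cube([220, 220, 100]);


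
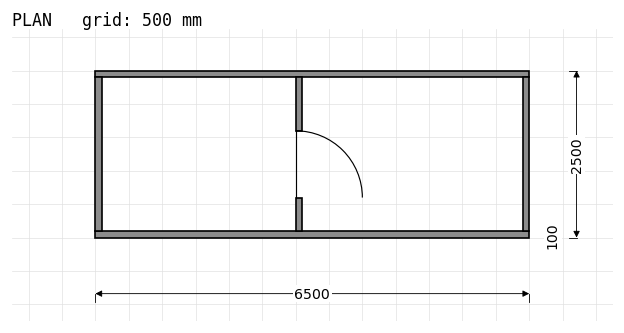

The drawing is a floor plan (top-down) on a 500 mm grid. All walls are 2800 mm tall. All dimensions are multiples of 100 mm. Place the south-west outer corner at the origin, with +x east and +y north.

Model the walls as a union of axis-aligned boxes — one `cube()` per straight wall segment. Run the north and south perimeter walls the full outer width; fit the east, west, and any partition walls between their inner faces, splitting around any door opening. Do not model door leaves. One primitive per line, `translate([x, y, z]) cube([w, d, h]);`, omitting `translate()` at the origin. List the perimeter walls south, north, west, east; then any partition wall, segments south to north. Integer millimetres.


cube([6500, 100, 2800]);
translate([0, 2400, 0]) cube([6500, 100, 2800]);
translate([0, 100, 0]) cube([100, 2300, 2800]);
translate([6400, 100, 0]) cube([100, 2300, 2800]);
translate([3000, 100, 0]) cube([100, 500, 2800]);
translate([3000, 1600, 0]) cube([100, 800, 2800]);


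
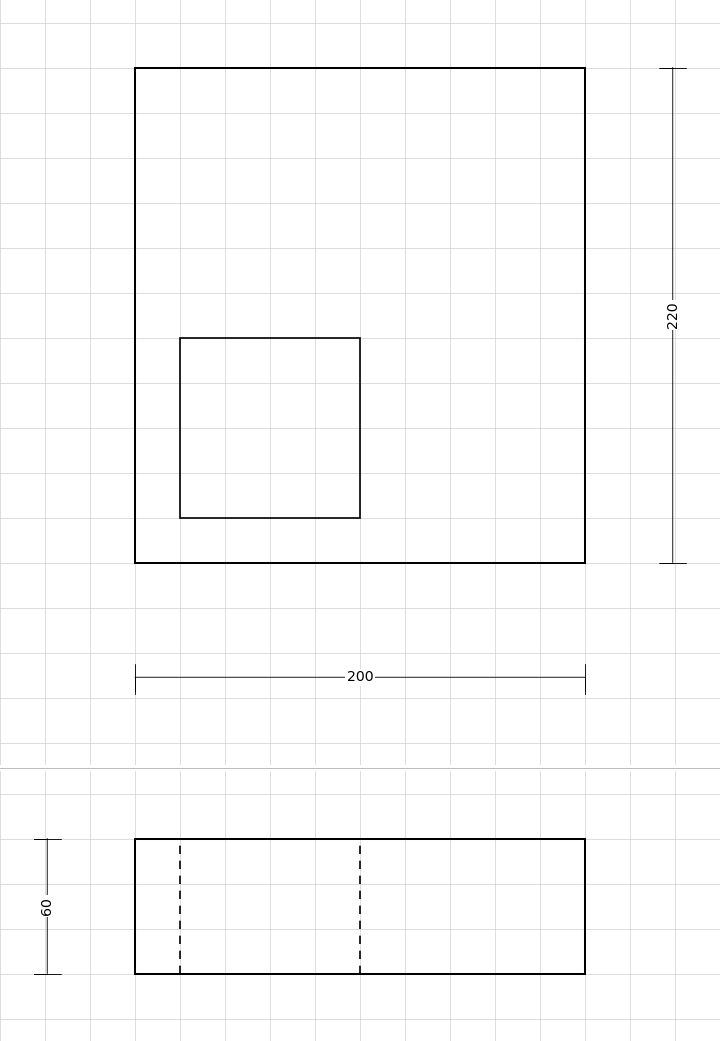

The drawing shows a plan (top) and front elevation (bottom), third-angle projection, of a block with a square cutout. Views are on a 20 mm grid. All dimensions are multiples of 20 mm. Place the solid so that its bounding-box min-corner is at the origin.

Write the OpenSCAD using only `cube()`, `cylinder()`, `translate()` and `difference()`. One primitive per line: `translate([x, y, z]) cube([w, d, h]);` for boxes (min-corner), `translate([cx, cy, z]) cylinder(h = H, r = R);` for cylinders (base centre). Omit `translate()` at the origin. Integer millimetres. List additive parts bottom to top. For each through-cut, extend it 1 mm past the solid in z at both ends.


difference() {
  cube([200, 220, 60]);
  translate([20, 20, -1]) cube([80, 80, 62]);
}


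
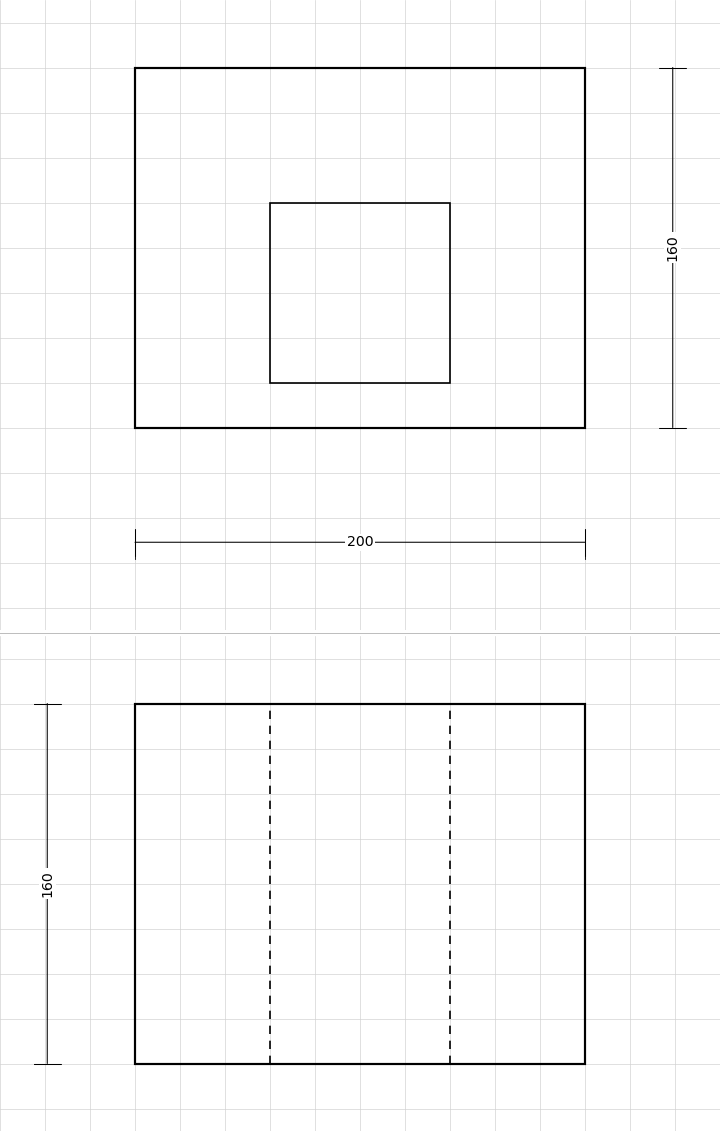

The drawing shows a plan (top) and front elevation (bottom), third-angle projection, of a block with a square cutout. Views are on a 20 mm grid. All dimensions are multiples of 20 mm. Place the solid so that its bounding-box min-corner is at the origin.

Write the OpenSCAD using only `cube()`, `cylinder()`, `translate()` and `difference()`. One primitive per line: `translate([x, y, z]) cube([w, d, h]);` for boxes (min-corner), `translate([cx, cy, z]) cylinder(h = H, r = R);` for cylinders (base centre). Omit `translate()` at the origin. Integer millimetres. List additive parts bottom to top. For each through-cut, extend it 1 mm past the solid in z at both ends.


difference() {
  cube([200, 160, 160]);
  translate([60, 20, -1]) cube([80, 80, 162]);
}
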